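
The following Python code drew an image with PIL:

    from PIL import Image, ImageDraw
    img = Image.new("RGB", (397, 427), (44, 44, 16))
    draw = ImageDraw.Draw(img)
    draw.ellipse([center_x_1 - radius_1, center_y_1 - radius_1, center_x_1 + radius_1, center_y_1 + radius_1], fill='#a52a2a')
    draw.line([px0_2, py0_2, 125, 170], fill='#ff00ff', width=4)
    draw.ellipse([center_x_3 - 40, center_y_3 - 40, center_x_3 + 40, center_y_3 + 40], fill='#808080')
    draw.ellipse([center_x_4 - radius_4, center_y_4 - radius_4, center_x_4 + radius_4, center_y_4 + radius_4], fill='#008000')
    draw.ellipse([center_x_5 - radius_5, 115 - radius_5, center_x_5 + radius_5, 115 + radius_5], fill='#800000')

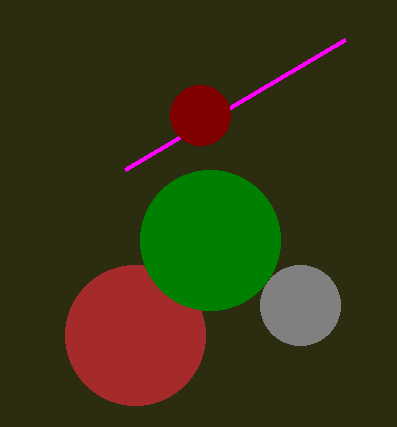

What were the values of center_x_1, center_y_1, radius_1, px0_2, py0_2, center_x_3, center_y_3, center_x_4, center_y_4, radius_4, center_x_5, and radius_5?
center_x_1 = 135, center_y_1 = 335, radius_1 = 70, px0_2 = 345, py0_2 = 40, center_x_3 = 300, center_y_3 = 305, center_x_4 = 210, center_y_4 = 240, radius_4 = 70, center_x_5 = 200, radius_5 = 30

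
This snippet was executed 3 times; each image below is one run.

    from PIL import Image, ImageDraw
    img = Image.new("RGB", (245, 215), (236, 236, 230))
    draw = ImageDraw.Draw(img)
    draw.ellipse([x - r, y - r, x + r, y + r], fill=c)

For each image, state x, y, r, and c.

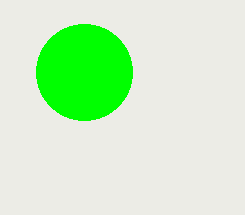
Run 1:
x = 84; y = 72; r = 48; c = 'lime'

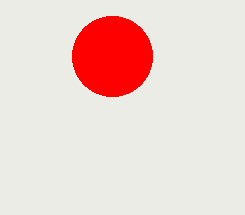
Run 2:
x = 112
y = 56
r = 40
c = 'red'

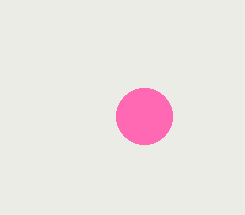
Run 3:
x = 144; y = 116; r = 28; c = 'hotpink'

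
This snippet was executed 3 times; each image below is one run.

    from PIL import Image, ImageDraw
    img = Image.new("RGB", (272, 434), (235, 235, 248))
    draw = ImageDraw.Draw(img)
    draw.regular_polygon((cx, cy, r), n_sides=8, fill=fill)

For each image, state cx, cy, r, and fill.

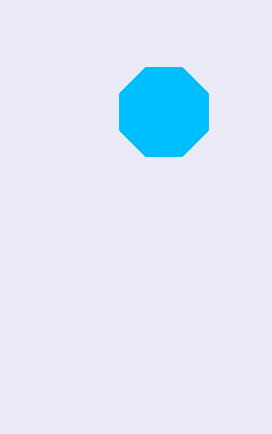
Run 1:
cx = 164
cy = 112
r = 48
fill = 'deepskyblue'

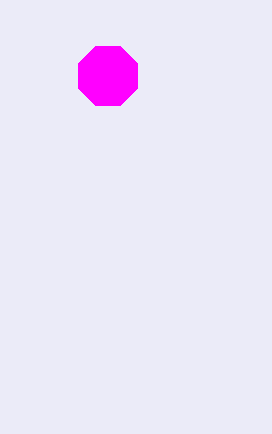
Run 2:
cx = 108, cy = 76, r = 32, fill = 'magenta'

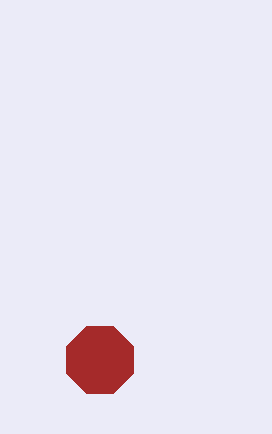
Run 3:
cx = 100, cy = 360, r = 36, fill = 'brown'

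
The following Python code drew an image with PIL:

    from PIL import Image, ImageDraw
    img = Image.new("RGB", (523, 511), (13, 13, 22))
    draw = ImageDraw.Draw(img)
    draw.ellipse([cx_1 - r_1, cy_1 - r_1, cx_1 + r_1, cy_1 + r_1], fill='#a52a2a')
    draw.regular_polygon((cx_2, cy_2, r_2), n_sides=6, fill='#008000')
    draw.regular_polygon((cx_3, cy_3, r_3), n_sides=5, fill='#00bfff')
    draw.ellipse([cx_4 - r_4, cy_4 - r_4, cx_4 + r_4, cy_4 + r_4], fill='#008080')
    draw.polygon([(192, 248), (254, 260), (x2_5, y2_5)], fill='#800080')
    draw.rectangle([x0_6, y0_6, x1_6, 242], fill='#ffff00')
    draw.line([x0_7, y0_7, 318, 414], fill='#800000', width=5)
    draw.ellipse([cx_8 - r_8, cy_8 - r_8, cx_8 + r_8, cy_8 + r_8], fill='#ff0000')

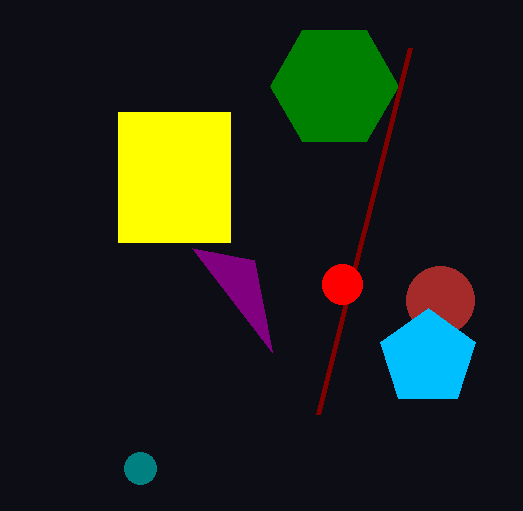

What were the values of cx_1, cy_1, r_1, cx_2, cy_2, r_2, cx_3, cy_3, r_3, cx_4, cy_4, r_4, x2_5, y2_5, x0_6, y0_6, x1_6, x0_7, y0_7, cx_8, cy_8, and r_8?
cx_1 = 440
cy_1 = 300
r_1 = 34
cx_2 = 334
cy_2 = 86
r_2 = 64
cx_3 = 428
cy_3 = 358
r_3 = 50
cx_4 = 140
cy_4 = 468
r_4 = 16
x2_5 = 272
y2_5 = 352
x0_6 = 118
y0_6 = 112
x1_6 = 230
x0_7 = 410
y0_7 = 48
cx_8 = 342
cy_8 = 284
r_8 = 20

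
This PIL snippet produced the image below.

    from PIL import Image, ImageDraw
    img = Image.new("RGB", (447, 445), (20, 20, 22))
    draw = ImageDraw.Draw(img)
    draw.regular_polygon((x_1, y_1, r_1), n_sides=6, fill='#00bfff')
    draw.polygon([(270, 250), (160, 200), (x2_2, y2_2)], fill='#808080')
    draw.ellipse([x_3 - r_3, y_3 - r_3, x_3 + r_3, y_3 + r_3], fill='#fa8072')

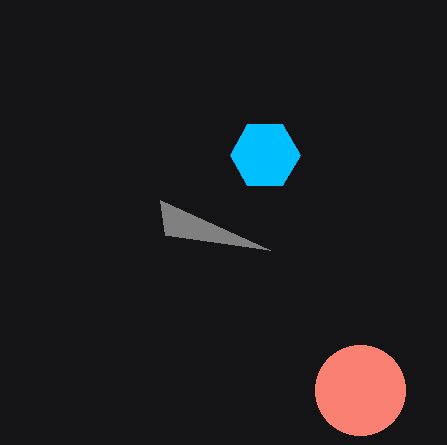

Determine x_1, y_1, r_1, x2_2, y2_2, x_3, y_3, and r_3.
x_1 = 265; y_1 = 155; r_1 = 35; x2_2 = 165; y2_2 = 235; x_3 = 360; y_3 = 390; r_3 = 45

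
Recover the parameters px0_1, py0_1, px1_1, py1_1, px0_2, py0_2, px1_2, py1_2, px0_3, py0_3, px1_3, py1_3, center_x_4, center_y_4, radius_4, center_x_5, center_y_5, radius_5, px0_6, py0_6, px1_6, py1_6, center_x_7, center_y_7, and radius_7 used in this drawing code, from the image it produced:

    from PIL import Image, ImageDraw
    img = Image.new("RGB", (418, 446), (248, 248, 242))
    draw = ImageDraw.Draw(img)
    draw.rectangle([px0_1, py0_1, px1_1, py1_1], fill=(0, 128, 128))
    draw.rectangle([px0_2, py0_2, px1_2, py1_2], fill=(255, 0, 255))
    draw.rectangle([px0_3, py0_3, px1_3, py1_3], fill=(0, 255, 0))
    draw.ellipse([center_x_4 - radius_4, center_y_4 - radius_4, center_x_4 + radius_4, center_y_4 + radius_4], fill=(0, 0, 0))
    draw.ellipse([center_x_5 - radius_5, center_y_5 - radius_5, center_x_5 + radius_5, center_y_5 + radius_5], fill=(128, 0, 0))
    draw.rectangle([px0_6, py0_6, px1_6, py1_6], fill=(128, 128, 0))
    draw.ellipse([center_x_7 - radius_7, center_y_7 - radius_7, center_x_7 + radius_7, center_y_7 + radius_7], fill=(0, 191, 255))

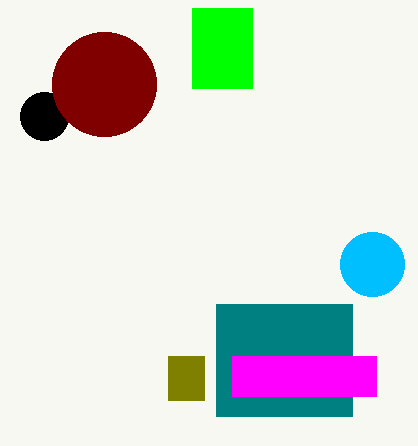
px0_1 = 216; py0_1 = 304; px1_1 = 352; py1_1 = 416; px0_2 = 232; py0_2 = 356; px1_2 = 376; py1_2 = 396; px0_3 = 192; py0_3 = 8; px1_3 = 252; py1_3 = 88; center_x_4 = 44; center_y_4 = 116; radius_4 = 24; center_x_5 = 104; center_y_5 = 84; radius_5 = 52; px0_6 = 168; py0_6 = 356; px1_6 = 204; py1_6 = 400; center_x_7 = 372; center_y_7 = 264; radius_7 = 32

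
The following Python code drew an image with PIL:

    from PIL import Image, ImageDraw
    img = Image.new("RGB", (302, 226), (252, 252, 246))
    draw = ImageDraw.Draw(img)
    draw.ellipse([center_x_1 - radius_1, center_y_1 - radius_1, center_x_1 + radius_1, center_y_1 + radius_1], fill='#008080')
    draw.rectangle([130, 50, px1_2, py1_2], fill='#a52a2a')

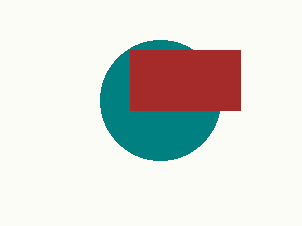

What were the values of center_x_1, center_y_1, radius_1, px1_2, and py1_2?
center_x_1 = 160; center_y_1 = 100; radius_1 = 60; px1_2 = 240; py1_2 = 110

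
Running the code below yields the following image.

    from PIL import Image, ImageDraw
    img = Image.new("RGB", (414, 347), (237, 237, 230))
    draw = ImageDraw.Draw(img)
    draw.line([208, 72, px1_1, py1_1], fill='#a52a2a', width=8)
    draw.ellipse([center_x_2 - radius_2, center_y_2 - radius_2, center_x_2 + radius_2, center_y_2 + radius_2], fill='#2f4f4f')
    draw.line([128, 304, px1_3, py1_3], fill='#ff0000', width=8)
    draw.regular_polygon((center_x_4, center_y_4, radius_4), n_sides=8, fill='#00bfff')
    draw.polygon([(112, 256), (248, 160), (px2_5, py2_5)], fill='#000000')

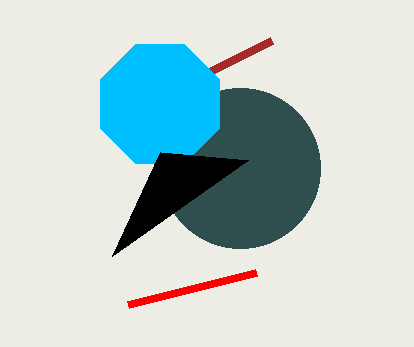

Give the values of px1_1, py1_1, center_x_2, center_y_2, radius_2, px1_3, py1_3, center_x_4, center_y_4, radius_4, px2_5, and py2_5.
px1_1 = 272, py1_1 = 40, center_x_2 = 240, center_y_2 = 168, radius_2 = 80, px1_3 = 256, py1_3 = 272, center_x_4 = 160, center_y_4 = 104, radius_4 = 64, px2_5 = 160, py2_5 = 152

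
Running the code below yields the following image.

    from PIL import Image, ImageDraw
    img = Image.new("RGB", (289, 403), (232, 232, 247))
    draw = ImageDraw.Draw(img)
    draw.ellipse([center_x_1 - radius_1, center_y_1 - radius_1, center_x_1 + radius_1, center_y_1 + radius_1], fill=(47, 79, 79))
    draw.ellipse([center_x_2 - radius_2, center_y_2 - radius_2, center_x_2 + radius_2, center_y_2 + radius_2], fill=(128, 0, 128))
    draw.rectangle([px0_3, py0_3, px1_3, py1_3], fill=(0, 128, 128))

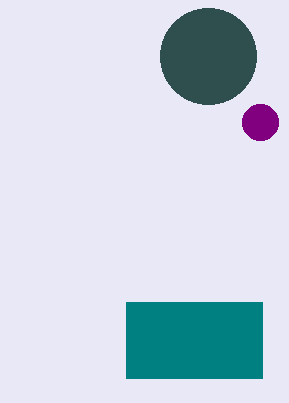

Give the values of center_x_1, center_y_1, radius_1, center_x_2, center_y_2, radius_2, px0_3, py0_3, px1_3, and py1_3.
center_x_1 = 208; center_y_1 = 56; radius_1 = 48; center_x_2 = 260; center_y_2 = 122; radius_2 = 18; px0_3 = 126; py0_3 = 302; px1_3 = 262; py1_3 = 378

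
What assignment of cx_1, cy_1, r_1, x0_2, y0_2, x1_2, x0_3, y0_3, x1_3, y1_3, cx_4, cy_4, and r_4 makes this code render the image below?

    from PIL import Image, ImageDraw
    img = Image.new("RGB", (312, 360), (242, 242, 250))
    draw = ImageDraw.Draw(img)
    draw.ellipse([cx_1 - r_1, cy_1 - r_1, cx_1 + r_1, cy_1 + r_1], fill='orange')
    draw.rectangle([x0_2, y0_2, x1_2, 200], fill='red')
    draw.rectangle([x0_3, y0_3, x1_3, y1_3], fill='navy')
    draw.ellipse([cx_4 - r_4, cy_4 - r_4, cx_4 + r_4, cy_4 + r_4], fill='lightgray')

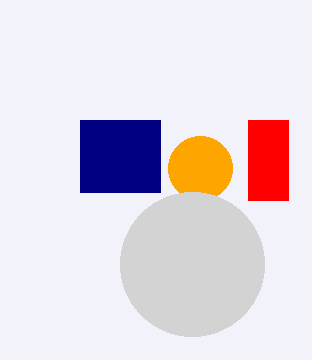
cx_1 = 200, cy_1 = 168, r_1 = 32, x0_2 = 248, y0_2 = 120, x1_2 = 288, x0_3 = 80, y0_3 = 120, x1_3 = 160, y1_3 = 192, cx_4 = 192, cy_4 = 264, r_4 = 72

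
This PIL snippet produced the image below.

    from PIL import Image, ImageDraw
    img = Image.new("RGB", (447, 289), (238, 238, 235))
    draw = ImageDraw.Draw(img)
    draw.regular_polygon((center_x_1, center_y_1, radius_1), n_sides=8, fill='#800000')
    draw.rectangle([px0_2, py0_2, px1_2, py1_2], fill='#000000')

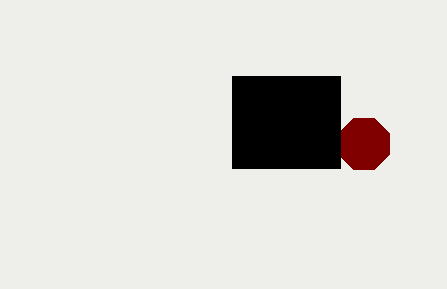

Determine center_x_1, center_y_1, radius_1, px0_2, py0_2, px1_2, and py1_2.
center_x_1 = 364, center_y_1 = 144, radius_1 = 28, px0_2 = 232, py0_2 = 76, px1_2 = 340, py1_2 = 168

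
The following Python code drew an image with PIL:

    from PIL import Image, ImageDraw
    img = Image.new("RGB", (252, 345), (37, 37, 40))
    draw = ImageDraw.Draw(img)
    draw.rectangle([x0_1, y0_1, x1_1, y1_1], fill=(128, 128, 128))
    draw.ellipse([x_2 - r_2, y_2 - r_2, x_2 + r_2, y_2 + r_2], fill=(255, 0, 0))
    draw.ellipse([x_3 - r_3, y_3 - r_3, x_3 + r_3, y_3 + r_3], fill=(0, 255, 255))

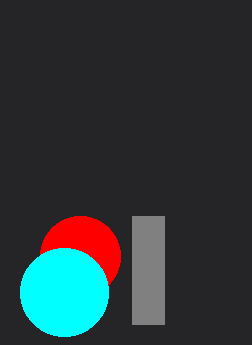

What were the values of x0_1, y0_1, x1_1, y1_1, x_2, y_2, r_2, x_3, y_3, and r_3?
x0_1 = 132
y0_1 = 216
x1_1 = 164
y1_1 = 324
x_2 = 80
y_2 = 256
r_2 = 40
x_3 = 64
y_3 = 292
r_3 = 44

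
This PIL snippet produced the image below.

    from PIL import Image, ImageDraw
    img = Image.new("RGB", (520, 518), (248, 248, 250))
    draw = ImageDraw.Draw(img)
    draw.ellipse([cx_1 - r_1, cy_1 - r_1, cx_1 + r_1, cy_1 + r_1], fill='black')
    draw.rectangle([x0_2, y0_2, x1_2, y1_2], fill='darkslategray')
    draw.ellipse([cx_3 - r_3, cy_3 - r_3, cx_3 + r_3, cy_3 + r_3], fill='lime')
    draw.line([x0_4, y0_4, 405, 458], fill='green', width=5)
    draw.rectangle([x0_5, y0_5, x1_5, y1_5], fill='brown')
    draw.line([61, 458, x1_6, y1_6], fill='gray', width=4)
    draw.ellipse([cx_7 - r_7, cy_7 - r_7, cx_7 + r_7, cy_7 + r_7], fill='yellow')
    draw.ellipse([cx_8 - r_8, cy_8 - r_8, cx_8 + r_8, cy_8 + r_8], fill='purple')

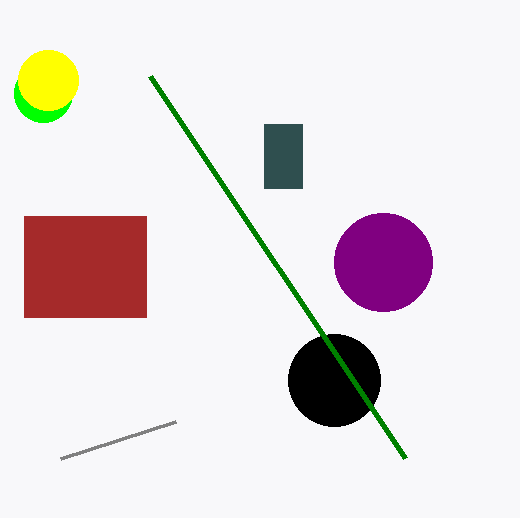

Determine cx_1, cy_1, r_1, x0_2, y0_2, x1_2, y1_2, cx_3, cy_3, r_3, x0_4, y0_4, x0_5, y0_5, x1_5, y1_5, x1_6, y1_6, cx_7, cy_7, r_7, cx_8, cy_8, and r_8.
cx_1 = 334; cy_1 = 380; r_1 = 46; x0_2 = 264; y0_2 = 124; x1_2 = 302; y1_2 = 188; cx_3 = 43; cy_3 = 93; r_3 = 29; x0_4 = 150; y0_4 = 76; x0_5 = 24; y0_5 = 216; x1_5 = 146; y1_5 = 317; x1_6 = 176; y1_6 = 421; cx_7 = 48; cy_7 = 80; r_7 = 30; cx_8 = 383; cy_8 = 262; r_8 = 49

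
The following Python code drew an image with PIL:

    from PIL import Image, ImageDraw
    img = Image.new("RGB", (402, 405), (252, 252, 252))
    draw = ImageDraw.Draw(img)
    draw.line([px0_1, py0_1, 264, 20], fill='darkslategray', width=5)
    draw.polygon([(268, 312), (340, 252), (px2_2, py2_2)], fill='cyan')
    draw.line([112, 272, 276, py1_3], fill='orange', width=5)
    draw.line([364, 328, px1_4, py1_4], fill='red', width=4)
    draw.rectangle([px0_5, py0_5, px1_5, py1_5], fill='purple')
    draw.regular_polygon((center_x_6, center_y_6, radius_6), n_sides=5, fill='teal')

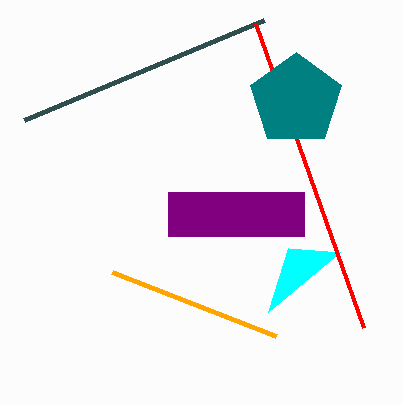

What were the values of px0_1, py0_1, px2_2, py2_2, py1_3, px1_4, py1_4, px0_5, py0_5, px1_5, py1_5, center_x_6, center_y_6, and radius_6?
px0_1 = 24, py0_1 = 120, px2_2 = 288, py2_2 = 248, py1_3 = 336, px1_4 = 256, py1_4 = 24, px0_5 = 168, py0_5 = 192, px1_5 = 304, py1_5 = 236, center_x_6 = 296, center_y_6 = 100, radius_6 = 48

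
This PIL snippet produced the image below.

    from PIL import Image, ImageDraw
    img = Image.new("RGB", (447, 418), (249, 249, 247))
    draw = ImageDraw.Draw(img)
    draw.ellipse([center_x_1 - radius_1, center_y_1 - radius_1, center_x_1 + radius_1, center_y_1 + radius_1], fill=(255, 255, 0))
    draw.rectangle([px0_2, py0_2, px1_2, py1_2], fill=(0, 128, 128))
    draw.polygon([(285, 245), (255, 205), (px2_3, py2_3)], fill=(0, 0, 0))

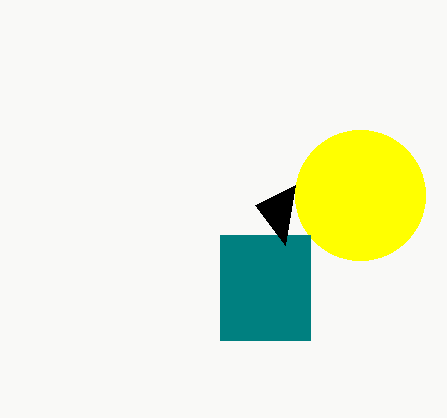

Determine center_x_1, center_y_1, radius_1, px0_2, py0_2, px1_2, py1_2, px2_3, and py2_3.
center_x_1 = 360, center_y_1 = 195, radius_1 = 65, px0_2 = 220, py0_2 = 235, px1_2 = 310, py1_2 = 340, px2_3 = 295, py2_3 = 185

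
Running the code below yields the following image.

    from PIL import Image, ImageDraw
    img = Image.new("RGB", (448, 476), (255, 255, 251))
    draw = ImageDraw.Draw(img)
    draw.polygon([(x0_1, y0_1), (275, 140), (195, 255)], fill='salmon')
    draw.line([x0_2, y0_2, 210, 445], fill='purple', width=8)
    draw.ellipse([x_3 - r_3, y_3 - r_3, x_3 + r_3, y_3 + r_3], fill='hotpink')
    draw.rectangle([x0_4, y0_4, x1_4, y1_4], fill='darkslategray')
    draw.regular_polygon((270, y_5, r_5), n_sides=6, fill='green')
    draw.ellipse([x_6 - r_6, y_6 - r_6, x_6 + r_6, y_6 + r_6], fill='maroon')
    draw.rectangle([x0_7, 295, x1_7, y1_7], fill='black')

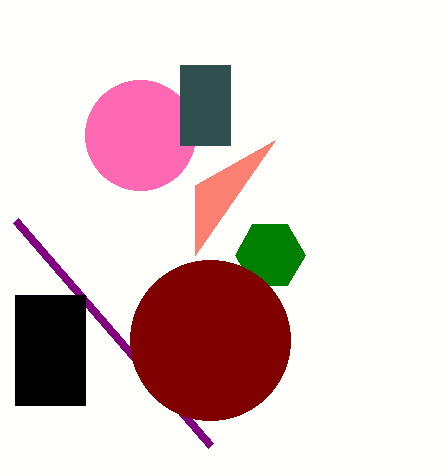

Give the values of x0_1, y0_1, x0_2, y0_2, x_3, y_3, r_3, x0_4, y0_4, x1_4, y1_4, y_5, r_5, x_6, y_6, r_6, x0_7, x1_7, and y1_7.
x0_1 = 195; y0_1 = 185; x0_2 = 15; y0_2 = 220; x_3 = 140; y_3 = 135; r_3 = 55; x0_4 = 180; y0_4 = 65; x1_4 = 230; y1_4 = 145; y_5 = 255; r_5 = 35; x_6 = 210; y_6 = 340; r_6 = 80; x0_7 = 15; x1_7 = 85; y1_7 = 405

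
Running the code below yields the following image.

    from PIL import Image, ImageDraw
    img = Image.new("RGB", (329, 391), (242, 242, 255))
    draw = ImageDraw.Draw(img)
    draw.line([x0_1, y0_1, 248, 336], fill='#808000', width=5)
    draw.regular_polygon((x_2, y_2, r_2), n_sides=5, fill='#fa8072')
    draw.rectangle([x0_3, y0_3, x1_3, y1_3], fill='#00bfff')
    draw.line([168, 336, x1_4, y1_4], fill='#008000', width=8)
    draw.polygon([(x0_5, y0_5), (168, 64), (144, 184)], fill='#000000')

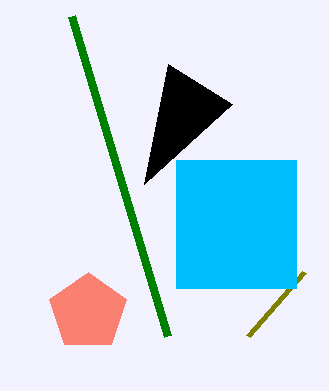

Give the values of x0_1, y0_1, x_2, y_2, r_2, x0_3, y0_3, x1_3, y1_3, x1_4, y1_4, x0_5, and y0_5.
x0_1 = 304
y0_1 = 272
x_2 = 88
y_2 = 312
r_2 = 40
x0_3 = 176
y0_3 = 160
x1_3 = 296
y1_3 = 288
x1_4 = 72
y1_4 = 16
x0_5 = 232
y0_5 = 104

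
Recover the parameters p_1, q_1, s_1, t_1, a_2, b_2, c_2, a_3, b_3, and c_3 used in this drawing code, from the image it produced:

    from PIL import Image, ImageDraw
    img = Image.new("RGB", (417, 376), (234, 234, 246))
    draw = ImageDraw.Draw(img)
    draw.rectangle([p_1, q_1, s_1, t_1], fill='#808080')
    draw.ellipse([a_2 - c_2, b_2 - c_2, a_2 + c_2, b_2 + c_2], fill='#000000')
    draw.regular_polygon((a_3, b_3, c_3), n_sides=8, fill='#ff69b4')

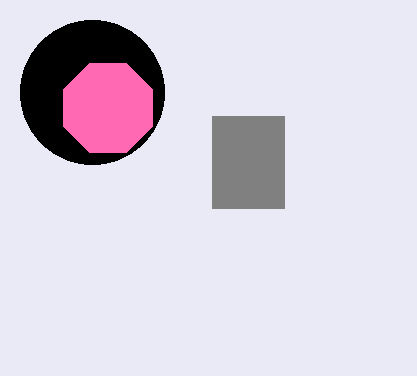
p_1 = 212; q_1 = 116; s_1 = 284; t_1 = 208; a_2 = 92; b_2 = 92; c_2 = 72; a_3 = 108; b_3 = 108; c_3 = 48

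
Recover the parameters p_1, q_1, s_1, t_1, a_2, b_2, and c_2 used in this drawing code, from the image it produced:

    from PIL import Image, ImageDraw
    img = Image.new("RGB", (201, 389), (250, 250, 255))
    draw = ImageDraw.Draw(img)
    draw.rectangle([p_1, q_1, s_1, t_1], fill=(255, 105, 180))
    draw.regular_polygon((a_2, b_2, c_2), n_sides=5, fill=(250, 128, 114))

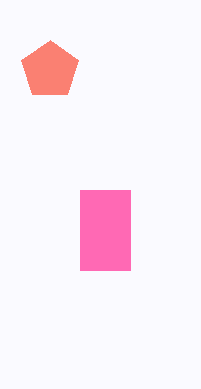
p_1 = 80
q_1 = 190
s_1 = 130
t_1 = 270
a_2 = 50
b_2 = 70
c_2 = 30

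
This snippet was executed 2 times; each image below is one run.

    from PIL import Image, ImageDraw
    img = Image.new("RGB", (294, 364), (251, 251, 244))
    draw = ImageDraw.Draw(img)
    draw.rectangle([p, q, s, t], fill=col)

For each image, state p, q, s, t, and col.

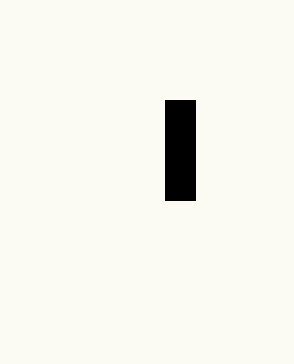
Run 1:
p = 165
q = 100
s = 195
t = 200
col = 'black'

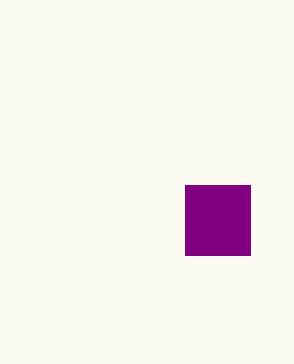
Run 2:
p = 185, q = 185, s = 250, t = 255, col = 'purple'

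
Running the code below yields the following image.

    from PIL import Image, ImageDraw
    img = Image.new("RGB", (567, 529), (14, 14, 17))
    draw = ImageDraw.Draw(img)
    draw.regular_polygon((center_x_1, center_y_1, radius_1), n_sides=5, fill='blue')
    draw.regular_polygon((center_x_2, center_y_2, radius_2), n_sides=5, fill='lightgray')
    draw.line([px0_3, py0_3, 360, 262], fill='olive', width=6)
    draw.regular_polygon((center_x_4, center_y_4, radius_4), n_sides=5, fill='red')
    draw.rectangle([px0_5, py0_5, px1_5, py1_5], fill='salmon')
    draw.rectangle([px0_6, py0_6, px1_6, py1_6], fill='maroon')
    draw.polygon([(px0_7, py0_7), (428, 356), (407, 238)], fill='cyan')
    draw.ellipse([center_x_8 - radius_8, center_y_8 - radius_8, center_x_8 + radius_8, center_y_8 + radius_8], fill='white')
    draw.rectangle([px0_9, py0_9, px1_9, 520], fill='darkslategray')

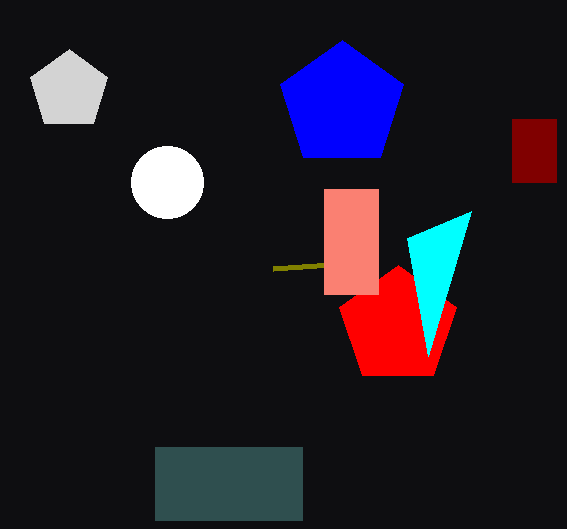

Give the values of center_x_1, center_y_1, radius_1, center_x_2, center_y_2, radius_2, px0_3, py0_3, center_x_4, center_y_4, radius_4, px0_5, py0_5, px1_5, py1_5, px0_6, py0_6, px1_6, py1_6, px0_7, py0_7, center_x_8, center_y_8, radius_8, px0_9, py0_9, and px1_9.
center_x_1 = 342
center_y_1 = 105
radius_1 = 65
center_x_2 = 69
center_y_2 = 90
radius_2 = 41
px0_3 = 273
py0_3 = 268
center_x_4 = 398
center_y_4 = 326
radius_4 = 61
px0_5 = 324
py0_5 = 189
px1_5 = 378
py1_5 = 294
px0_6 = 512
py0_6 = 119
px1_6 = 556
py1_6 = 182
px0_7 = 471
py0_7 = 211
center_x_8 = 167
center_y_8 = 182
radius_8 = 36
px0_9 = 155
py0_9 = 447
px1_9 = 302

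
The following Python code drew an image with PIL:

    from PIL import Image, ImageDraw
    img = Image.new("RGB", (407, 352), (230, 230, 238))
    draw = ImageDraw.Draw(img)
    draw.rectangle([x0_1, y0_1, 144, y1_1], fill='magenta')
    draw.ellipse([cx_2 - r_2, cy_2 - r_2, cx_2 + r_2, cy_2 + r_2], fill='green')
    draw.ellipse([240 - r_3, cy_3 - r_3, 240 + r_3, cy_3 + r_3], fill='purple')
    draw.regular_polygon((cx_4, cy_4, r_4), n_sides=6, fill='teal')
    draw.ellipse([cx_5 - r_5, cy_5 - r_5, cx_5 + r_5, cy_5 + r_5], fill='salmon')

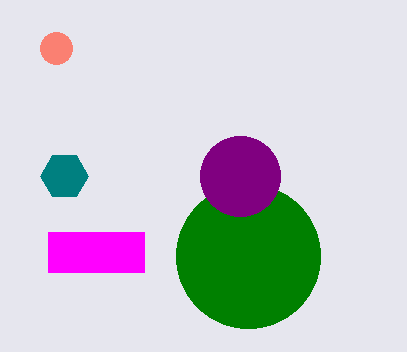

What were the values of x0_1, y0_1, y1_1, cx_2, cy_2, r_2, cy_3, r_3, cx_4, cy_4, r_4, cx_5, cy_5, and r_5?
x0_1 = 48, y0_1 = 232, y1_1 = 272, cx_2 = 248, cy_2 = 256, r_2 = 72, cy_3 = 176, r_3 = 40, cx_4 = 64, cy_4 = 176, r_4 = 24, cx_5 = 56, cy_5 = 48, r_5 = 16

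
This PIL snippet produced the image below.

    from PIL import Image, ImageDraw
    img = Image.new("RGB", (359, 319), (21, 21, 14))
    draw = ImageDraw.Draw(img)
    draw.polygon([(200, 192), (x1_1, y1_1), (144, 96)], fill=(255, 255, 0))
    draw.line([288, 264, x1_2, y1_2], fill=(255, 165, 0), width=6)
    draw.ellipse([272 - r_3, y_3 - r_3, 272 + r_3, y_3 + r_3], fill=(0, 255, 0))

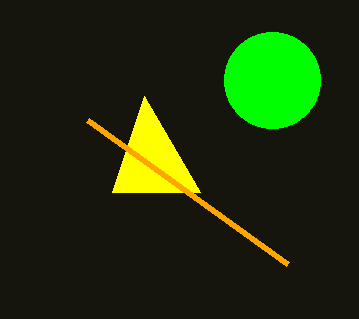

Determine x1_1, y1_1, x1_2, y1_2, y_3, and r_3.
x1_1 = 112, y1_1 = 192, x1_2 = 88, y1_2 = 120, y_3 = 80, r_3 = 48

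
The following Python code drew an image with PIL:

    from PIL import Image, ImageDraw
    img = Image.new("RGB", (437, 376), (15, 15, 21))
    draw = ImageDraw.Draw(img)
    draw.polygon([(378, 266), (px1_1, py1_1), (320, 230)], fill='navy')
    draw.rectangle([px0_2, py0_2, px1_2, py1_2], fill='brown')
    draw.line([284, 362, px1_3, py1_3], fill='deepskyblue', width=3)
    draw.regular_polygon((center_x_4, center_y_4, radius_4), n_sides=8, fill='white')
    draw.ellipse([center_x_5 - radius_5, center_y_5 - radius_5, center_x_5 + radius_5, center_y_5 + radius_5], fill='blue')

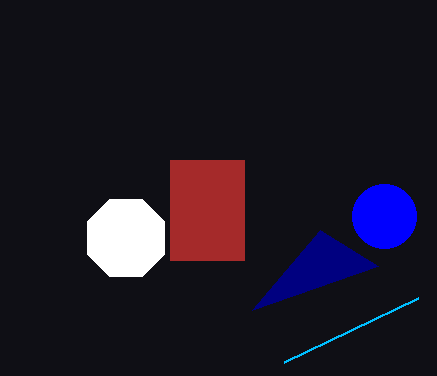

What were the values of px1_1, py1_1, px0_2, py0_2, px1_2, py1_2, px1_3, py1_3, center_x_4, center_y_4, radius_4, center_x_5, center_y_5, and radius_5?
px1_1 = 252; py1_1 = 310; px0_2 = 170; py0_2 = 160; px1_2 = 244; py1_2 = 260; px1_3 = 418; py1_3 = 298; center_x_4 = 126; center_y_4 = 238; radius_4 = 42; center_x_5 = 384; center_y_5 = 216; radius_5 = 32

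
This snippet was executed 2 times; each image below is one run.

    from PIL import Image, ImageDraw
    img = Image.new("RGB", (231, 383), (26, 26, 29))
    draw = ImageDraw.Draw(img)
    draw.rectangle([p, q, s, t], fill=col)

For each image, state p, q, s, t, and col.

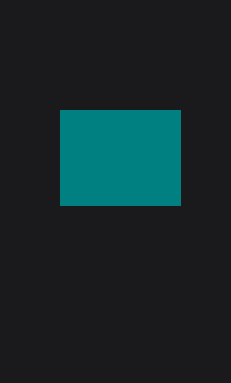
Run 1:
p = 60; q = 110; s = 180; t = 205; col = 'teal'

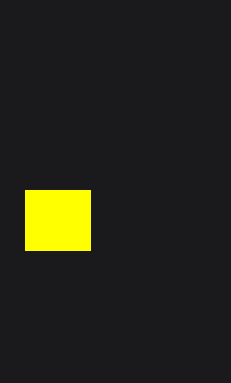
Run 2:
p = 25
q = 190
s = 90
t = 250
col = 'yellow'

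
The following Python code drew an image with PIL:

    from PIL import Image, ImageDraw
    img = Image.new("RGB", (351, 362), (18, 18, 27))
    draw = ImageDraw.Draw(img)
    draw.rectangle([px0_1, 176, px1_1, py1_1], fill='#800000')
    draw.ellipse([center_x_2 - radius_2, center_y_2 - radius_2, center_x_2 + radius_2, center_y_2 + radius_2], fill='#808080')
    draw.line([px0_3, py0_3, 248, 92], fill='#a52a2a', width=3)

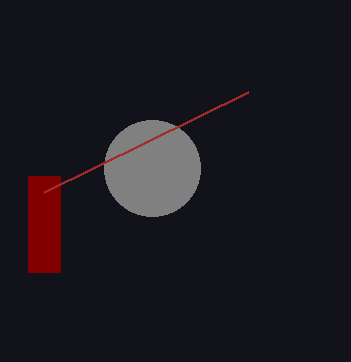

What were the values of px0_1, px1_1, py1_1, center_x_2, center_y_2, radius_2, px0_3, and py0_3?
px0_1 = 28, px1_1 = 60, py1_1 = 272, center_x_2 = 152, center_y_2 = 168, radius_2 = 48, px0_3 = 44, py0_3 = 192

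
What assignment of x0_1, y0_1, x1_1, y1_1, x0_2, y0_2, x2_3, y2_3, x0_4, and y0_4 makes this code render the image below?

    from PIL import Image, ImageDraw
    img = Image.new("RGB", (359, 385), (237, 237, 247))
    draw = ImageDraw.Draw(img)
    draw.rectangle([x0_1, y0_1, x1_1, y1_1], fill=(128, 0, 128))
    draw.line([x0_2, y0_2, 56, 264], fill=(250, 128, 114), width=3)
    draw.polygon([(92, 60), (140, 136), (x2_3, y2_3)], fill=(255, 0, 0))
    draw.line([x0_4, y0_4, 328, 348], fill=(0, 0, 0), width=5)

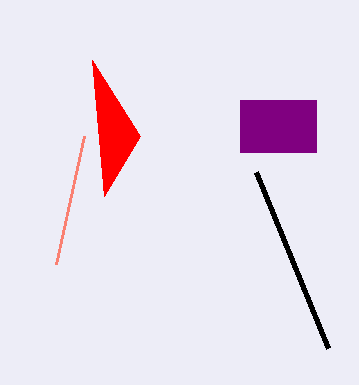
x0_1 = 240; y0_1 = 100; x1_1 = 316; y1_1 = 152; x0_2 = 84; y0_2 = 136; x2_3 = 104; y2_3 = 196; x0_4 = 256; y0_4 = 172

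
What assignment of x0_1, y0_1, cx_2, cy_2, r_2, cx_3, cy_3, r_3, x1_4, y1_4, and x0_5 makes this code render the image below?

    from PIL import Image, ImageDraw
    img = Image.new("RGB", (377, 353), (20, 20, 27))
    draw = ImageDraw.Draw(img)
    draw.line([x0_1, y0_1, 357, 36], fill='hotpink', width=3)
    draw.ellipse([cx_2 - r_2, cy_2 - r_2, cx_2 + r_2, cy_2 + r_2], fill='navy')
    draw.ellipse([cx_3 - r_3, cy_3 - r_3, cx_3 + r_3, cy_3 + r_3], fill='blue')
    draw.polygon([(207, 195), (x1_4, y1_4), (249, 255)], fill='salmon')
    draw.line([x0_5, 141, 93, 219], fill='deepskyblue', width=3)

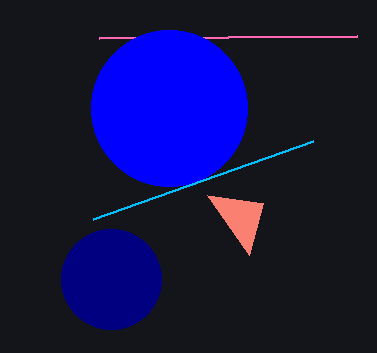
x0_1 = 99; y0_1 = 38; cx_2 = 111; cy_2 = 279; r_2 = 50; cx_3 = 169; cy_3 = 108; r_3 = 78; x1_4 = 263; y1_4 = 203; x0_5 = 313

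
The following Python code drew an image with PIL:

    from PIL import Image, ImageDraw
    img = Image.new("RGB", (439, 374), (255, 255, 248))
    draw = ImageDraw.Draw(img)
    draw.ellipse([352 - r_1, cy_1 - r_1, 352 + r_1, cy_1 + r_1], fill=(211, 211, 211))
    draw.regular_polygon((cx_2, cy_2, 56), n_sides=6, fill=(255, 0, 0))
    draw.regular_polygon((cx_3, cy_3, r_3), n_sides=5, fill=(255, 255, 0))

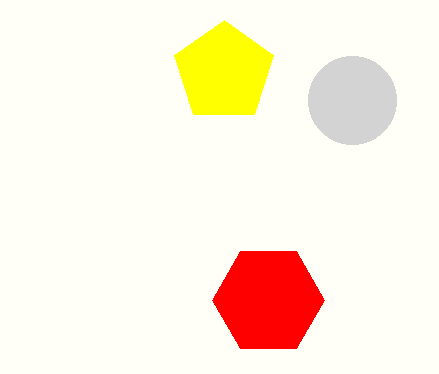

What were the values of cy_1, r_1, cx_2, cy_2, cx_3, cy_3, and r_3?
cy_1 = 100
r_1 = 44
cx_2 = 268
cy_2 = 300
cx_3 = 224
cy_3 = 72
r_3 = 52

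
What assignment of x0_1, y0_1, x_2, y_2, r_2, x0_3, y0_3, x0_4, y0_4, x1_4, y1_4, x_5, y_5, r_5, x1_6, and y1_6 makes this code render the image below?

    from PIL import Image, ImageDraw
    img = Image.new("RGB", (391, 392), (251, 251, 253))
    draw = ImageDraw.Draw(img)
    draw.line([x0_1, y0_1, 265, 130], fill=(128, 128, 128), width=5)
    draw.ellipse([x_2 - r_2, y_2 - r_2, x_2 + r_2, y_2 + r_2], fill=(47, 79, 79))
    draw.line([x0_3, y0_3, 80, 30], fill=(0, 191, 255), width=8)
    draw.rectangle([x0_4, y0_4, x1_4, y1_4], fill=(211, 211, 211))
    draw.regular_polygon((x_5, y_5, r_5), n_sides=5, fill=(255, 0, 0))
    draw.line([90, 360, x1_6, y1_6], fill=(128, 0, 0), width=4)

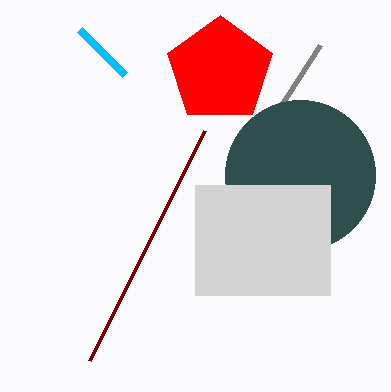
x0_1 = 320, y0_1 = 45, x_2 = 300, y_2 = 175, r_2 = 75, x0_3 = 125, y0_3 = 75, x0_4 = 195, y0_4 = 185, x1_4 = 330, y1_4 = 295, x_5 = 220, y_5 = 70, r_5 = 55, x1_6 = 205, y1_6 = 130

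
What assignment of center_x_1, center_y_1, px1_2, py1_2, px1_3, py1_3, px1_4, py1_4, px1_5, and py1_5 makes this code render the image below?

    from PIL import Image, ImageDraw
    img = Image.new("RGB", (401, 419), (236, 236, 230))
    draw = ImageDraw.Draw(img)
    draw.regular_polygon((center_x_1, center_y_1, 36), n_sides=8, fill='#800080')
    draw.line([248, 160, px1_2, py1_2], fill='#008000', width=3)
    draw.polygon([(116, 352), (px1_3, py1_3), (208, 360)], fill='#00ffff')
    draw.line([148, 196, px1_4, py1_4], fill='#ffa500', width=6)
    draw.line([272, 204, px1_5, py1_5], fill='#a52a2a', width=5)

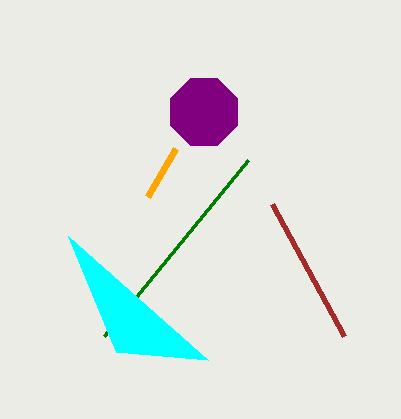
center_x_1 = 204; center_y_1 = 112; px1_2 = 104; py1_2 = 336; px1_3 = 68; py1_3 = 236; px1_4 = 176; py1_4 = 148; px1_5 = 344; py1_5 = 336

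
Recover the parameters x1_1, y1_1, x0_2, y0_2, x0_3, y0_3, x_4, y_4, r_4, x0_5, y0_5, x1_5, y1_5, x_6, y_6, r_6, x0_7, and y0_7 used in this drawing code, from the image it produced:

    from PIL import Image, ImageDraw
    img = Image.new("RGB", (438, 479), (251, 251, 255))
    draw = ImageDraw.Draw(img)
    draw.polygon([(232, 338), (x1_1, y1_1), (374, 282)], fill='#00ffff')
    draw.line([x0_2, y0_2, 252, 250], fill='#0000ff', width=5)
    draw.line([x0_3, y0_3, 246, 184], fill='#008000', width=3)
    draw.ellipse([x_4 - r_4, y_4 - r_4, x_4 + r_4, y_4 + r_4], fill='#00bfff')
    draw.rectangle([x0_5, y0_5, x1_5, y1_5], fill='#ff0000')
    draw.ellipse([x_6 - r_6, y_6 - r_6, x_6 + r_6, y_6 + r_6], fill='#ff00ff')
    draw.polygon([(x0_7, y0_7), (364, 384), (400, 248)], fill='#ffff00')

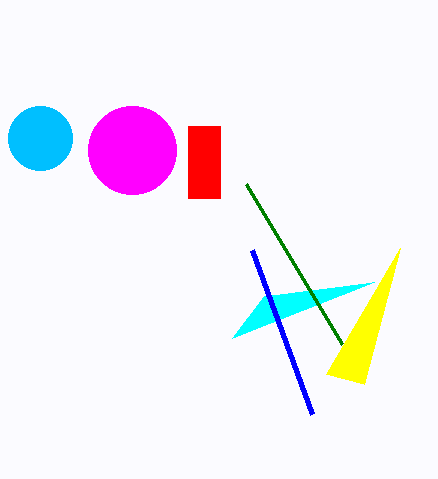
x1_1 = 264, y1_1 = 296, x0_2 = 312, y0_2 = 414, x0_3 = 342, y0_3 = 344, x_4 = 40, y_4 = 138, r_4 = 32, x0_5 = 188, y0_5 = 126, x1_5 = 220, y1_5 = 198, x_6 = 132, y_6 = 150, r_6 = 44, x0_7 = 326, y0_7 = 374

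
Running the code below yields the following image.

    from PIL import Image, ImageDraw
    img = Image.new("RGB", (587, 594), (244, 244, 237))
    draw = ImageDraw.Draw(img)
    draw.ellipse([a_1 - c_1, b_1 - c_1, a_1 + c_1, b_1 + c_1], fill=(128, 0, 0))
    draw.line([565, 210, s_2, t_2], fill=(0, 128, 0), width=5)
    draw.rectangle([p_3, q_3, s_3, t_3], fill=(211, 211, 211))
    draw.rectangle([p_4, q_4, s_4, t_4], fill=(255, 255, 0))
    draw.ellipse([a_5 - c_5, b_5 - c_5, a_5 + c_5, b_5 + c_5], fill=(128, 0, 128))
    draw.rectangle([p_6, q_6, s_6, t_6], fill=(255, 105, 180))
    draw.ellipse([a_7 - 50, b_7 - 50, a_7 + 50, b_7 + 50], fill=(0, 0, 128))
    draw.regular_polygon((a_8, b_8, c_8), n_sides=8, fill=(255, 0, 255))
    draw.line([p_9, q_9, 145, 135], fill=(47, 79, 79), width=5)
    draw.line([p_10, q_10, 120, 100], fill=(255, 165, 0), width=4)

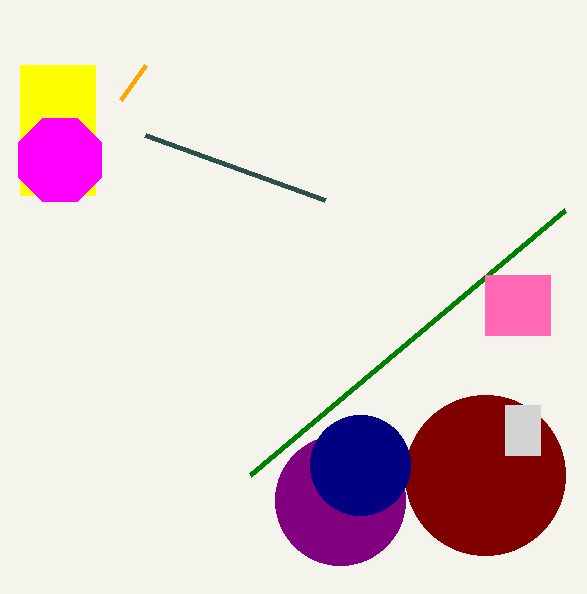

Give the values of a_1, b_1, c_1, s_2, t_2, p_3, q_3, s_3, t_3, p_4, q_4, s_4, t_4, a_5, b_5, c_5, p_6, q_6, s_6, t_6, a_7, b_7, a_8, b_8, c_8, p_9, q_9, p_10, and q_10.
a_1 = 485; b_1 = 475; c_1 = 80; s_2 = 250; t_2 = 475; p_3 = 505; q_3 = 405; s_3 = 540; t_3 = 455; p_4 = 20; q_4 = 65; s_4 = 95; t_4 = 195; a_5 = 340; b_5 = 500; c_5 = 65; p_6 = 485; q_6 = 275; s_6 = 550; t_6 = 335; a_7 = 360; b_7 = 465; a_8 = 60; b_8 = 160; c_8 = 45; p_9 = 325; q_9 = 200; p_10 = 145; q_10 = 65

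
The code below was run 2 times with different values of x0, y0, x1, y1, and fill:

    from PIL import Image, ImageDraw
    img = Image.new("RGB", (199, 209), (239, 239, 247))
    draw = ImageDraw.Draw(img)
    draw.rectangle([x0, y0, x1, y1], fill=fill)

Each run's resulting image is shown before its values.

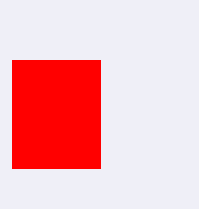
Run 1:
x0 = 12
y0 = 60
x1 = 100
y1 = 168
fill = 'red'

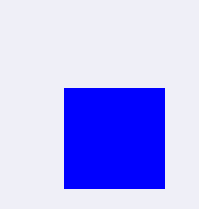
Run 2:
x0 = 64, y0 = 88, x1 = 164, y1 = 188, fill = 'blue'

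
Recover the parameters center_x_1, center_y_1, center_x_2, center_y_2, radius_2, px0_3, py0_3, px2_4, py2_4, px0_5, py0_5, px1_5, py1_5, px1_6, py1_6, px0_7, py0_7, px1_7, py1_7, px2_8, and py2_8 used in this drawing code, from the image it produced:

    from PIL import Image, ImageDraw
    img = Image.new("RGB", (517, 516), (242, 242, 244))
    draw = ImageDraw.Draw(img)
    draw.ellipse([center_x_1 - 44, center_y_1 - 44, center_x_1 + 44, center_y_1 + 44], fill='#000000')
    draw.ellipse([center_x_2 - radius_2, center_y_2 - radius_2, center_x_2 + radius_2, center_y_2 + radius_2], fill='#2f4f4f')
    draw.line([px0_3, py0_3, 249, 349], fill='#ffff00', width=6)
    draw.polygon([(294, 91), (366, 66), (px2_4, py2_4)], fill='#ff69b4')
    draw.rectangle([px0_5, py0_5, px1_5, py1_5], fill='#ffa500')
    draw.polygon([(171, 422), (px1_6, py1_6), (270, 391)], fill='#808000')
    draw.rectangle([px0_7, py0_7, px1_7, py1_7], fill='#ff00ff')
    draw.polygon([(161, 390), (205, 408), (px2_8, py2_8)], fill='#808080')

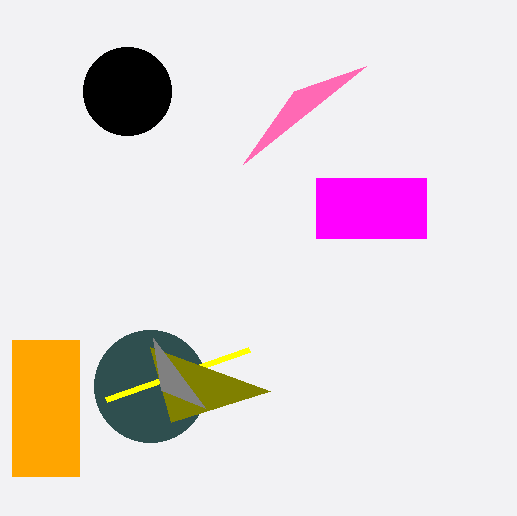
center_x_1 = 127, center_y_1 = 91, center_x_2 = 150, center_y_2 = 386, radius_2 = 56, px0_3 = 106, py0_3 = 399, px2_4 = 243, py2_4 = 164, px0_5 = 12, py0_5 = 340, px1_5 = 79, py1_5 = 476, px1_6 = 150, py1_6 = 347, px0_7 = 316, py0_7 = 178, px1_7 = 426, py1_7 = 238, px2_8 = 153, py2_8 = 338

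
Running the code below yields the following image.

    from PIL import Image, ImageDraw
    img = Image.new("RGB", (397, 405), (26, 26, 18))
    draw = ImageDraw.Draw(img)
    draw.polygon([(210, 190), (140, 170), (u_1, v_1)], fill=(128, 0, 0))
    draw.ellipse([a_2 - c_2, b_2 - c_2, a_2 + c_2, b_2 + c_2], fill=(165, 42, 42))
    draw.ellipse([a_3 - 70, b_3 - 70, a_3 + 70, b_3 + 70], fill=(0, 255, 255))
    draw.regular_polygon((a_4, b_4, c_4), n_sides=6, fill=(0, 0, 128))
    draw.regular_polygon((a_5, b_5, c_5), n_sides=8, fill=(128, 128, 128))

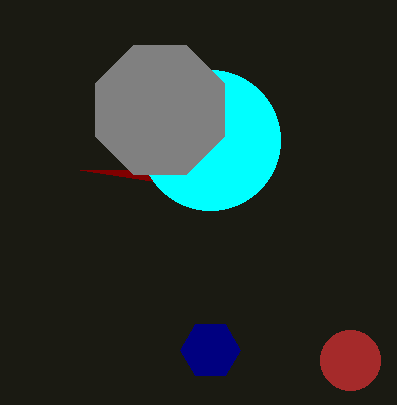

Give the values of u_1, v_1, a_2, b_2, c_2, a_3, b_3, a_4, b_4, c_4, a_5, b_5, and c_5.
u_1 = 80; v_1 = 170; a_2 = 350; b_2 = 360; c_2 = 30; a_3 = 210; b_3 = 140; a_4 = 210; b_4 = 350; c_4 = 30; a_5 = 160; b_5 = 110; c_5 = 70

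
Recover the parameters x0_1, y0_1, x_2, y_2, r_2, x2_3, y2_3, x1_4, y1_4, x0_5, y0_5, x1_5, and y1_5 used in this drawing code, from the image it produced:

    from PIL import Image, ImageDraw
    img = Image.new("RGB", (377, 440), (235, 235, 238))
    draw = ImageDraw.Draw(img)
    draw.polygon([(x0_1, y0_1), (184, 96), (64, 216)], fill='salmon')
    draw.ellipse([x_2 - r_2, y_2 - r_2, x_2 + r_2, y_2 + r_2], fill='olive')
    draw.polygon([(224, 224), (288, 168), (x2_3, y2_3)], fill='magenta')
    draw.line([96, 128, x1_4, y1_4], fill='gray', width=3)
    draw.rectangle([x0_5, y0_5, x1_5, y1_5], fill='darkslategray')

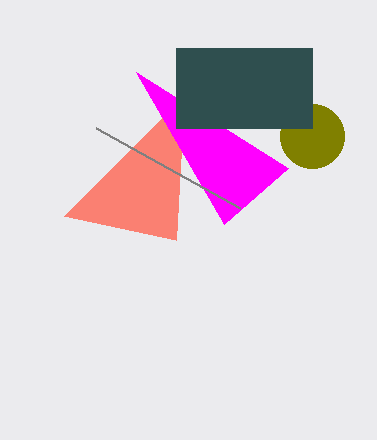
x0_1 = 176, y0_1 = 240, x_2 = 312, y_2 = 136, r_2 = 32, x2_3 = 136, y2_3 = 72, x1_4 = 240, y1_4 = 208, x0_5 = 176, y0_5 = 48, x1_5 = 312, y1_5 = 128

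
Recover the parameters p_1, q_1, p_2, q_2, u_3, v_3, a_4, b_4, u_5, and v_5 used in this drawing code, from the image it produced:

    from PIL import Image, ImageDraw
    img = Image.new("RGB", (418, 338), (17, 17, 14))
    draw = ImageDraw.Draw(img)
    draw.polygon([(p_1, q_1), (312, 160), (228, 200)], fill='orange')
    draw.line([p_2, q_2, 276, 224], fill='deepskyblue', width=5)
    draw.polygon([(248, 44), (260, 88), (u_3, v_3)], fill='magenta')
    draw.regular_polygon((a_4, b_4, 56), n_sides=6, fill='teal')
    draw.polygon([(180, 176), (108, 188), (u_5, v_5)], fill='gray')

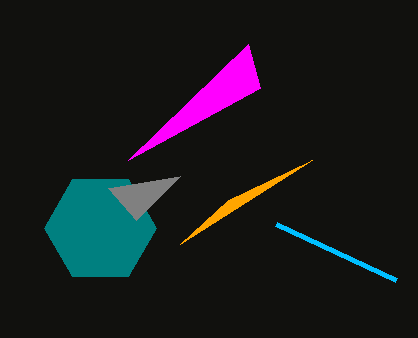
p_1 = 180; q_1 = 244; p_2 = 396; q_2 = 280; u_3 = 128; v_3 = 160; a_4 = 100; b_4 = 228; u_5 = 136; v_5 = 220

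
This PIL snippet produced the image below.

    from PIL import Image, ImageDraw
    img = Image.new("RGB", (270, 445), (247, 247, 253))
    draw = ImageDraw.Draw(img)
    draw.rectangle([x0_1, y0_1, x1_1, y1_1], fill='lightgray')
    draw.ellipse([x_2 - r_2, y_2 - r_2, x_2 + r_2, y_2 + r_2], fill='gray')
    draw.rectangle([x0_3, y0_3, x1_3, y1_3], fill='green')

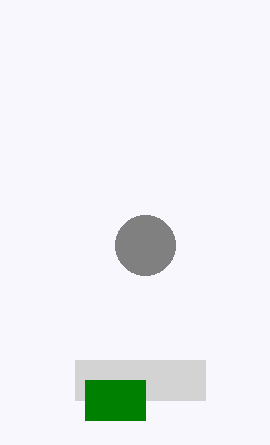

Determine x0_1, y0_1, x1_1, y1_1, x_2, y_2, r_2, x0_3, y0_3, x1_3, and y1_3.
x0_1 = 75, y0_1 = 360, x1_1 = 205, y1_1 = 400, x_2 = 145, y_2 = 245, r_2 = 30, x0_3 = 85, y0_3 = 380, x1_3 = 145, y1_3 = 420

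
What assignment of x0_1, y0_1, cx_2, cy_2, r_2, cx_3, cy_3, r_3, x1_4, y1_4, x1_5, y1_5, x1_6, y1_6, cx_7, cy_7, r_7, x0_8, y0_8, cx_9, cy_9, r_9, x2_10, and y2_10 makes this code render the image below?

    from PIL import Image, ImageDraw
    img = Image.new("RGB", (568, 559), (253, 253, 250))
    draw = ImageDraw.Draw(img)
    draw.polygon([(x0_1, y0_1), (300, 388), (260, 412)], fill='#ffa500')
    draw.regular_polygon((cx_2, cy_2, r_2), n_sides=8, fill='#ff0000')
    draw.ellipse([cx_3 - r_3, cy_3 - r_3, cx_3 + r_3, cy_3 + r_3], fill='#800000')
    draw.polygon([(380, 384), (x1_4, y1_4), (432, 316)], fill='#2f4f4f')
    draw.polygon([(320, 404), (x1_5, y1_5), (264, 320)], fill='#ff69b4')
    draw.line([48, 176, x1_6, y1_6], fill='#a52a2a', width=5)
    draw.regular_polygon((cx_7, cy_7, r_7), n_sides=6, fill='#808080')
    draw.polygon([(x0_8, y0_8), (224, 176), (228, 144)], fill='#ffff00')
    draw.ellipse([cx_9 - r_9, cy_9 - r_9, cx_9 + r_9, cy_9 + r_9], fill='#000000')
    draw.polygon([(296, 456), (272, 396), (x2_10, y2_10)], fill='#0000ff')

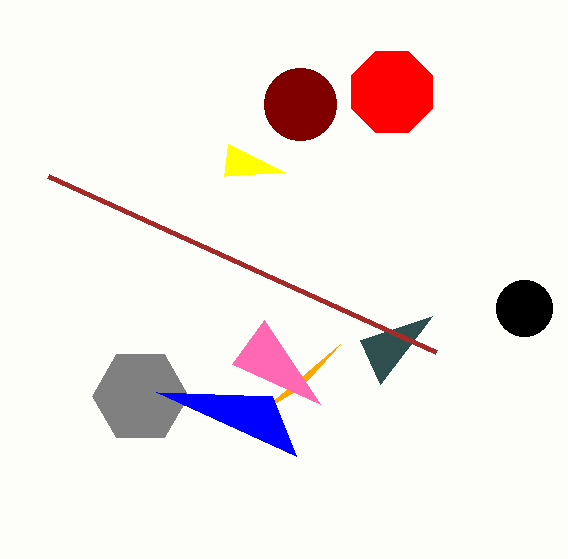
x0_1 = 340, y0_1 = 344, cx_2 = 392, cy_2 = 92, r_2 = 44, cx_3 = 300, cy_3 = 104, r_3 = 36, x1_4 = 360, y1_4 = 340, x1_5 = 232, y1_5 = 364, x1_6 = 436, y1_6 = 352, cx_7 = 140, cy_7 = 396, r_7 = 48, x0_8 = 284, y0_8 = 172, cx_9 = 524, cy_9 = 308, r_9 = 28, x2_10 = 156, y2_10 = 392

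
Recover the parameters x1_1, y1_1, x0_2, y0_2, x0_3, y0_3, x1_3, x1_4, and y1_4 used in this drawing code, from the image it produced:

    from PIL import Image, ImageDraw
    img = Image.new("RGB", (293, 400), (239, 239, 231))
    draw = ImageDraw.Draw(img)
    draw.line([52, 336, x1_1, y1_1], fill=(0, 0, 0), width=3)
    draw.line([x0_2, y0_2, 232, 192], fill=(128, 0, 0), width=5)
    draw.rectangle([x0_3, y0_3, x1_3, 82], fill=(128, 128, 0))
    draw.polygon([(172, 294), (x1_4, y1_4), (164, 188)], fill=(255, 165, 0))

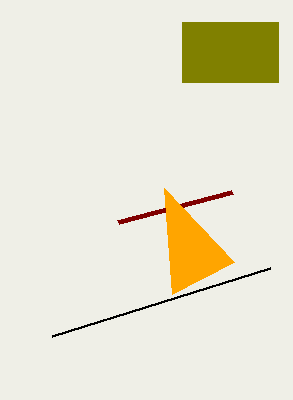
x1_1 = 270
y1_1 = 268
x0_2 = 118
y0_2 = 222
x0_3 = 182
y0_3 = 22
x1_3 = 278
x1_4 = 234
y1_4 = 262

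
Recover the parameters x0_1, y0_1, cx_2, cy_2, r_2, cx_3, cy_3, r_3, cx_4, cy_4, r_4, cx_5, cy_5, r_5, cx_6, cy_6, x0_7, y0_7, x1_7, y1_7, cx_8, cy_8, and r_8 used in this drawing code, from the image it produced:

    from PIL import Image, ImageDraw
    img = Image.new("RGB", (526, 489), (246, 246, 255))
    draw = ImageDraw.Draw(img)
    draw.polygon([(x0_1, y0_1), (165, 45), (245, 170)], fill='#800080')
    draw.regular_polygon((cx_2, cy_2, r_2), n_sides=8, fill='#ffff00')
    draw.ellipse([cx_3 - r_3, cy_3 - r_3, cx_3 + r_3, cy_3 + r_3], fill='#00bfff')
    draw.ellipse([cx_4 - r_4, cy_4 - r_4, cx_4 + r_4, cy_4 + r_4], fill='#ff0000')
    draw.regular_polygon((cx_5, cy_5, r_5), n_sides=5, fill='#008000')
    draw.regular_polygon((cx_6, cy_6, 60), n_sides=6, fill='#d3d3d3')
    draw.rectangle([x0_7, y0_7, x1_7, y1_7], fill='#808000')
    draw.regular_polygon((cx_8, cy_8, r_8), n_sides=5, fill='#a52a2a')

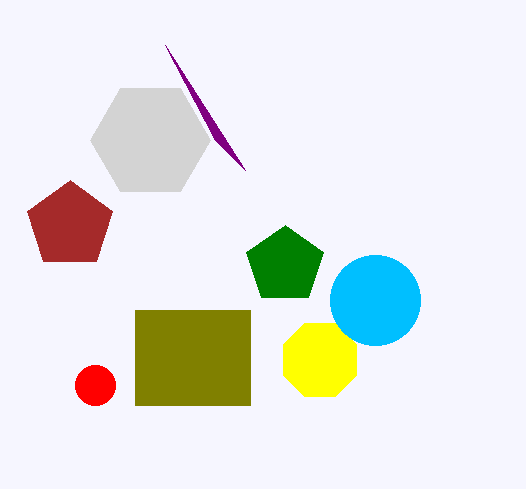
x0_1 = 215, y0_1 = 140, cx_2 = 320, cy_2 = 360, r_2 = 40, cx_3 = 375, cy_3 = 300, r_3 = 45, cx_4 = 95, cy_4 = 385, r_4 = 20, cx_5 = 285, cy_5 = 265, r_5 = 40, cx_6 = 150, cy_6 = 140, x0_7 = 135, y0_7 = 310, x1_7 = 250, y1_7 = 405, cx_8 = 70, cy_8 = 225, r_8 = 45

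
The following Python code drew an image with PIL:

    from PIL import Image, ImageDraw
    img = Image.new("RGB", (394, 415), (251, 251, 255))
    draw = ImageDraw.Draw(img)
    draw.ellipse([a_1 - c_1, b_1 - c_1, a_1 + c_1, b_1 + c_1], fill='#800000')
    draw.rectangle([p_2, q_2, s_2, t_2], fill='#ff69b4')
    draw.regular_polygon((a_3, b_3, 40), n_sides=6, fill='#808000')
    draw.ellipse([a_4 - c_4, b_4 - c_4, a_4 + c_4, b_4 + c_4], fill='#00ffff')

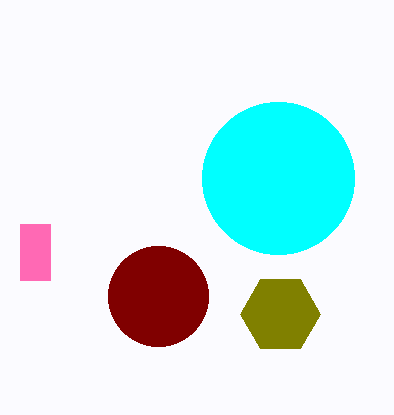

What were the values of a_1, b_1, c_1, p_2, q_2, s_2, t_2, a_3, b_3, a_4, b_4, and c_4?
a_1 = 158; b_1 = 296; c_1 = 50; p_2 = 20; q_2 = 224; s_2 = 50; t_2 = 280; a_3 = 280; b_3 = 314; a_4 = 278; b_4 = 178; c_4 = 76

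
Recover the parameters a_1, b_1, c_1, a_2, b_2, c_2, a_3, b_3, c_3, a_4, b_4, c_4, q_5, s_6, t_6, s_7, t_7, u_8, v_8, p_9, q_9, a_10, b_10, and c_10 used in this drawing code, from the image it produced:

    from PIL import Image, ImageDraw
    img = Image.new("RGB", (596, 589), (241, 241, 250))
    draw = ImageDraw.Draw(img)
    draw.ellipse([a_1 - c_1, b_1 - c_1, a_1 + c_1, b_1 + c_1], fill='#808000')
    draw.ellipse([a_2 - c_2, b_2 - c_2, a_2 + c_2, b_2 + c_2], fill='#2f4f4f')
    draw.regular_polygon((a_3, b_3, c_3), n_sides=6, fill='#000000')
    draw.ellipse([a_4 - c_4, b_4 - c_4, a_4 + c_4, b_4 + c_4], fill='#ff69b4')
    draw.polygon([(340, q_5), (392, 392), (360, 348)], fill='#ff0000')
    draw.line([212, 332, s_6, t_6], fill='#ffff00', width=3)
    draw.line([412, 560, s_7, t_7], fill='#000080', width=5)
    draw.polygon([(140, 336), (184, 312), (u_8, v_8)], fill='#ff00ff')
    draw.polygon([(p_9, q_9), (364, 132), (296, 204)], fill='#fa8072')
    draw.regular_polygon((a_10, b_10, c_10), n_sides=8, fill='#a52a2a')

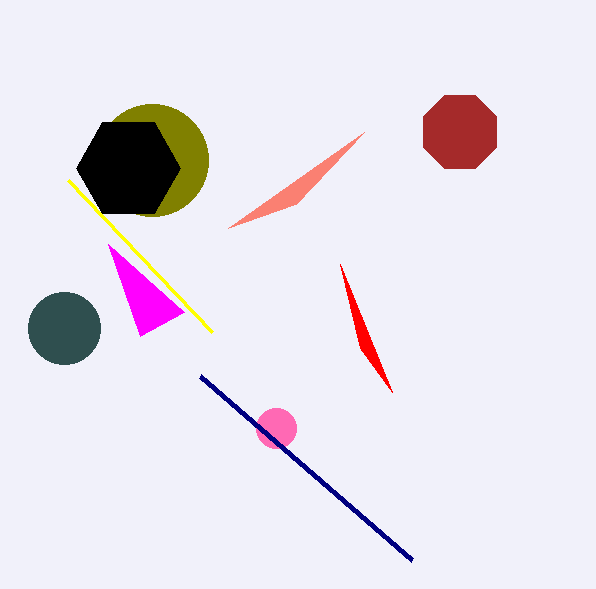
a_1 = 152; b_1 = 160; c_1 = 56; a_2 = 64; b_2 = 328; c_2 = 36; a_3 = 128; b_3 = 168; c_3 = 52; a_4 = 276; b_4 = 428; c_4 = 20; q_5 = 264; s_6 = 68; t_6 = 180; s_7 = 200; t_7 = 376; u_8 = 108; v_8 = 244; p_9 = 228; q_9 = 228; a_10 = 460; b_10 = 132; c_10 = 40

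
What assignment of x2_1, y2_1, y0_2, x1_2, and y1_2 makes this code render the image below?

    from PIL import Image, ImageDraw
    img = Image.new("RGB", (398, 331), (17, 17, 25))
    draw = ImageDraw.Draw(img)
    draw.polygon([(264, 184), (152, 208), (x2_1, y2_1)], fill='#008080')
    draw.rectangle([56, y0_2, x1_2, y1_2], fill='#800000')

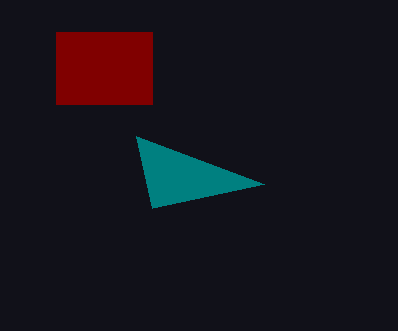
x2_1 = 136, y2_1 = 136, y0_2 = 32, x1_2 = 152, y1_2 = 104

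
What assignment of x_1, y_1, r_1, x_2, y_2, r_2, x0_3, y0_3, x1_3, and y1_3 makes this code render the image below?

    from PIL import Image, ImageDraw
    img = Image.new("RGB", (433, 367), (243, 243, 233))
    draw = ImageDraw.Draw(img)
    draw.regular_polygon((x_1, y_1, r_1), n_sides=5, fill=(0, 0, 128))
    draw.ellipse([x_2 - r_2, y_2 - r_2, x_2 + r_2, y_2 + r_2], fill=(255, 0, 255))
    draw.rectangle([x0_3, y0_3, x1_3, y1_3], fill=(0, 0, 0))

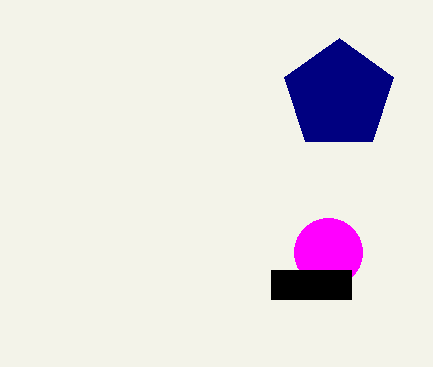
x_1 = 339; y_1 = 95; r_1 = 57; x_2 = 328; y_2 = 252; r_2 = 34; x0_3 = 271; y0_3 = 270; x1_3 = 351; y1_3 = 299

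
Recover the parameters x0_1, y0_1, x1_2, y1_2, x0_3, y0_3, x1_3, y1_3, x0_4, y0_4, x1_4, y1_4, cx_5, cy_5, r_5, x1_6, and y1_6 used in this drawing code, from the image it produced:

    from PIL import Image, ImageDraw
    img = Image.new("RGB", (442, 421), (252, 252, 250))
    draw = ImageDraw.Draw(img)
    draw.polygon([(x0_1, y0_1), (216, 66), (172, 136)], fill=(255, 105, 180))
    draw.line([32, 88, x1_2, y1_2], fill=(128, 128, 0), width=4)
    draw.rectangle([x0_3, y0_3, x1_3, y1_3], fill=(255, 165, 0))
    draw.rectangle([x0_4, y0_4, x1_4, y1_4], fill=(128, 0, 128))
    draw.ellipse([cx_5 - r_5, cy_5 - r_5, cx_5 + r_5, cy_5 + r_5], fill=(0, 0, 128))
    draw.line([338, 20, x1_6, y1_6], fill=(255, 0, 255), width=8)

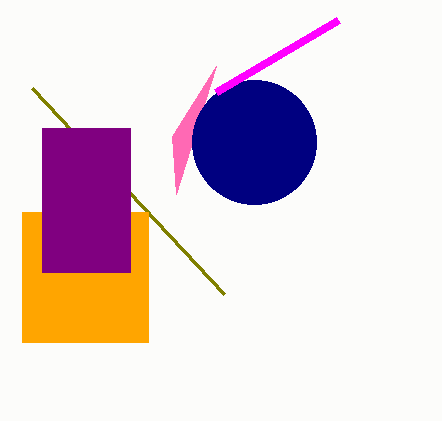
x0_1 = 176; y0_1 = 194; x1_2 = 224; y1_2 = 294; x0_3 = 22; y0_3 = 212; x1_3 = 148; y1_3 = 342; x0_4 = 42; y0_4 = 128; x1_4 = 130; y1_4 = 272; cx_5 = 254; cy_5 = 142; r_5 = 62; x1_6 = 216; y1_6 = 92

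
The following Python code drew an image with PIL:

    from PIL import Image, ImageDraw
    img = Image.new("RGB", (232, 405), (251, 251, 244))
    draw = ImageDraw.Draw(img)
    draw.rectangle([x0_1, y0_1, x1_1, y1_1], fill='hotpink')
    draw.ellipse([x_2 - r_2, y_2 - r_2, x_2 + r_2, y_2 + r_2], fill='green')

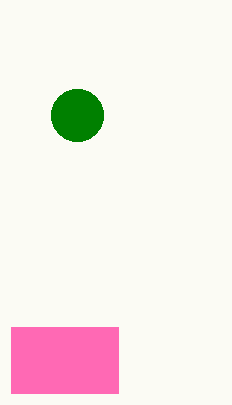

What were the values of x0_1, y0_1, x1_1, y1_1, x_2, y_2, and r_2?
x0_1 = 11, y0_1 = 327, x1_1 = 118, y1_1 = 393, x_2 = 77, y_2 = 115, r_2 = 26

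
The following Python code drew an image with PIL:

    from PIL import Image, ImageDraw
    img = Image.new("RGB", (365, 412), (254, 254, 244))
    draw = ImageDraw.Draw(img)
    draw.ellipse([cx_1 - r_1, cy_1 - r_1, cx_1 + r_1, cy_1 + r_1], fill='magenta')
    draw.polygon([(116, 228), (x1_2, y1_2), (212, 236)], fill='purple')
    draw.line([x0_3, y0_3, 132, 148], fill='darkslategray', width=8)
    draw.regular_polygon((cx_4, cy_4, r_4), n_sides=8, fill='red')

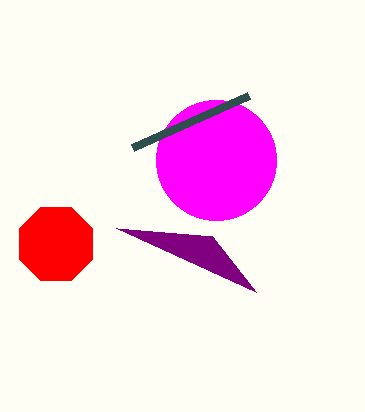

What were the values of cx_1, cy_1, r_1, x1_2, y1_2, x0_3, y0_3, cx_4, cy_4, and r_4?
cx_1 = 216
cy_1 = 160
r_1 = 60
x1_2 = 256
y1_2 = 292
x0_3 = 248
y0_3 = 96
cx_4 = 56
cy_4 = 244
r_4 = 40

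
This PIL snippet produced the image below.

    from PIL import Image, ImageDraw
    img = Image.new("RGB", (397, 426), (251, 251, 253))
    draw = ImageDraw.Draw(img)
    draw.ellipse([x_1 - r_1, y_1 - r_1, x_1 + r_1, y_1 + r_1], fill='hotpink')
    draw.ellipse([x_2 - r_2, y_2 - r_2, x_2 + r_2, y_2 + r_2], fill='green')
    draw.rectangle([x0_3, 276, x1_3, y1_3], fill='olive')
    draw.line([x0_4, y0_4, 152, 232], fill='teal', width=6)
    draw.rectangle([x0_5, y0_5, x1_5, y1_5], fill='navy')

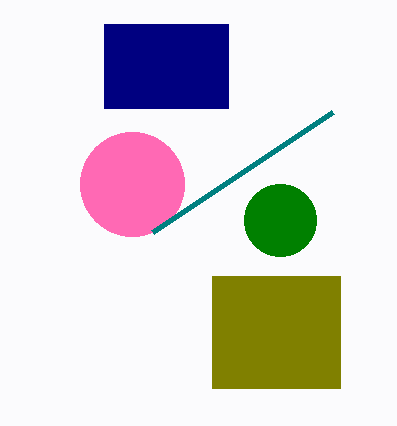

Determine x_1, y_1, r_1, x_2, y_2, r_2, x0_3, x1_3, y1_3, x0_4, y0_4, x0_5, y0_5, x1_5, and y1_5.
x_1 = 132, y_1 = 184, r_1 = 52, x_2 = 280, y_2 = 220, r_2 = 36, x0_3 = 212, x1_3 = 340, y1_3 = 388, x0_4 = 332, y0_4 = 112, x0_5 = 104, y0_5 = 24, x1_5 = 228, y1_5 = 108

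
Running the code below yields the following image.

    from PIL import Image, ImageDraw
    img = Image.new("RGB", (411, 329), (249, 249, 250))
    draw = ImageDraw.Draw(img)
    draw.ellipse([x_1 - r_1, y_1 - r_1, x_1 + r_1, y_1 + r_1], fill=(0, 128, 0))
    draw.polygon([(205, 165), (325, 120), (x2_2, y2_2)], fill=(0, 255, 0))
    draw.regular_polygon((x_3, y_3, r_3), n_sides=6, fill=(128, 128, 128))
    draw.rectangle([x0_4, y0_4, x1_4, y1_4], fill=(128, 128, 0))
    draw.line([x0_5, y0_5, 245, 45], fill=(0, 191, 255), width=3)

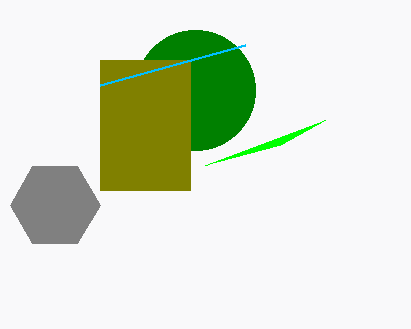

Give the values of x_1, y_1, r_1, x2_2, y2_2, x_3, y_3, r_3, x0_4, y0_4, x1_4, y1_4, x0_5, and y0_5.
x_1 = 195, y_1 = 90, r_1 = 60, x2_2 = 280, y2_2 = 145, x_3 = 55, y_3 = 205, r_3 = 45, x0_4 = 100, y0_4 = 60, x1_4 = 190, y1_4 = 190, x0_5 = 100, y0_5 = 85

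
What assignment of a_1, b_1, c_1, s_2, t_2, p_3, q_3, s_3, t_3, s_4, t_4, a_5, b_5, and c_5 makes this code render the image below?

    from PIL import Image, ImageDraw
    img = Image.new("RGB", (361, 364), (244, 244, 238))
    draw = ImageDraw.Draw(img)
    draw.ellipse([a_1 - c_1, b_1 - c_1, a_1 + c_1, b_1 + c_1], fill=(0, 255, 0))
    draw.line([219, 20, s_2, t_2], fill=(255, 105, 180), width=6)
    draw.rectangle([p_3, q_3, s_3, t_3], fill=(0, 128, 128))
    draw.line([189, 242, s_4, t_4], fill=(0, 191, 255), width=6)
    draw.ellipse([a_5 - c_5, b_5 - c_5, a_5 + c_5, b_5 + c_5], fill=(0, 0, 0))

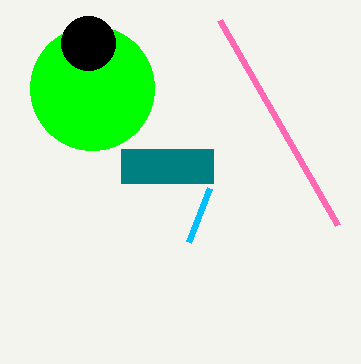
a_1 = 92, b_1 = 88, c_1 = 62, s_2 = 337, t_2 = 225, p_3 = 121, q_3 = 149, s_3 = 213, t_3 = 183, s_4 = 210, t_4 = 188, a_5 = 88, b_5 = 43, c_5 = 27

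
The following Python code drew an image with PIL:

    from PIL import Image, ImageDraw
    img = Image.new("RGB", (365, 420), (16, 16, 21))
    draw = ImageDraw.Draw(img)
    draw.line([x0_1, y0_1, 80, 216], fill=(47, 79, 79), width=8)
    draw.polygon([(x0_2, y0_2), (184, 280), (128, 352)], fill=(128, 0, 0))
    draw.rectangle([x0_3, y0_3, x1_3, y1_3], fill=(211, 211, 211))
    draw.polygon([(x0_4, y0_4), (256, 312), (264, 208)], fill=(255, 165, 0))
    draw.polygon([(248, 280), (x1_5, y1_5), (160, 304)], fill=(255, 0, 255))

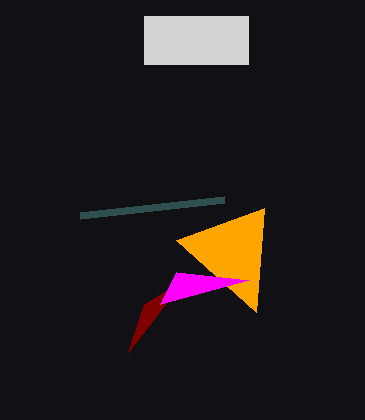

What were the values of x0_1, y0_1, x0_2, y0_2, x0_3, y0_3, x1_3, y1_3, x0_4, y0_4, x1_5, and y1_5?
x0_1 = 224, y0_1 = 200, x0_2 = 144, y0_2 = 304, x0_3 = 144, y0_3 = 16, x1_3 = 248, y1_3 = 64, x0_4 = 176, y0_4 = 240, x1_5 = 176, y1_5 = 272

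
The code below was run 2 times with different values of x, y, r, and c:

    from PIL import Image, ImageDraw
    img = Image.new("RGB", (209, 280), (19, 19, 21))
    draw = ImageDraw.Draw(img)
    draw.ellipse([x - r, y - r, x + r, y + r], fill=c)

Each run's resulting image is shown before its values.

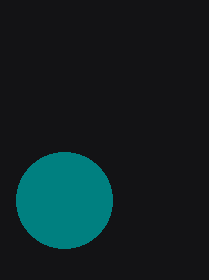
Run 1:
x = 64, y = 200, r = 48, c = 'teal'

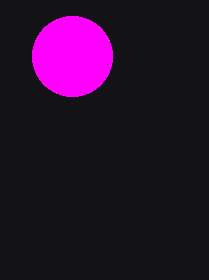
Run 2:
x = 72
y = 56
r = 40
c = 'magenta'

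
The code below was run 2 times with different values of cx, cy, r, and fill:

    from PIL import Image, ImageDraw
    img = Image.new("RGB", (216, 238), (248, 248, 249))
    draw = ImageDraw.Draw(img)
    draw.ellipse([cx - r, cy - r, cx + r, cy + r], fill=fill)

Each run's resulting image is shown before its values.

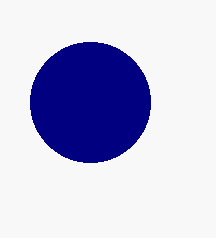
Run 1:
cx = 90; cy = 102; r = 60; fill = 'navy'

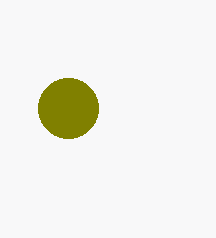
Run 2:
cx = 68, cy = 108, r = 30, fill = 'olive'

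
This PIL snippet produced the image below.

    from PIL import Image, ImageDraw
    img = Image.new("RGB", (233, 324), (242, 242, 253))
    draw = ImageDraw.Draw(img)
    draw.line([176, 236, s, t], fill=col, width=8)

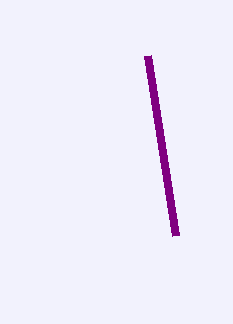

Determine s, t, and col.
s = 148
t = 56
col = 'purple'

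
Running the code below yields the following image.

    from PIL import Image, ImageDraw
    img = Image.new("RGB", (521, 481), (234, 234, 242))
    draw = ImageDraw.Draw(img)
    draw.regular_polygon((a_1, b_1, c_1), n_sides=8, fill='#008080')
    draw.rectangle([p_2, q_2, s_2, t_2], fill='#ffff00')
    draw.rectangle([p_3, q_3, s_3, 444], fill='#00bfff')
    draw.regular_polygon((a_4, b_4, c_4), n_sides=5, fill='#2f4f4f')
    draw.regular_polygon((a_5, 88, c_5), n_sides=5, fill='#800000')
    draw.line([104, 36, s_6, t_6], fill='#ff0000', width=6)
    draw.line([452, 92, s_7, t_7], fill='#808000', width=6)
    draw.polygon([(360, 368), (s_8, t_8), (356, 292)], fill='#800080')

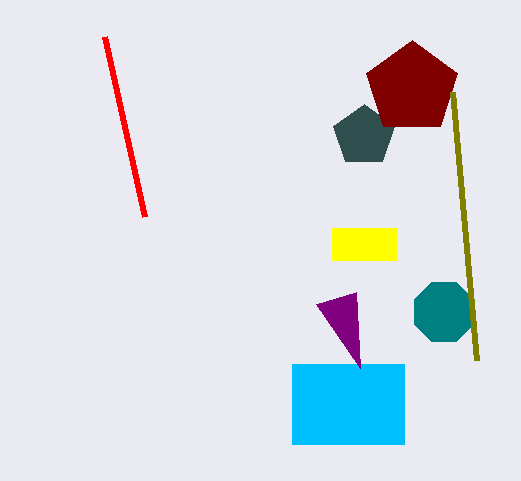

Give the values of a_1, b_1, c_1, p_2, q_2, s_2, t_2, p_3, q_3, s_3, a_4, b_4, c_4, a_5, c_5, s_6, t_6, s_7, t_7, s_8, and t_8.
a_1 = 444
b_1 = 312
c_1 = 32
p_2 = 332
q_2 = 228
s_2 = 396
t_2 = 260
p_3 = 292
q_3 = 364
s_3 = 404
a_4 = 364
b_4 = 136
c_4 = 32
a_5 = 412
c_5 = 48
s_6 = 144
t_6 = 216
s_7 = 476
t_7 = 360
s_8 = 316
t_8 = 304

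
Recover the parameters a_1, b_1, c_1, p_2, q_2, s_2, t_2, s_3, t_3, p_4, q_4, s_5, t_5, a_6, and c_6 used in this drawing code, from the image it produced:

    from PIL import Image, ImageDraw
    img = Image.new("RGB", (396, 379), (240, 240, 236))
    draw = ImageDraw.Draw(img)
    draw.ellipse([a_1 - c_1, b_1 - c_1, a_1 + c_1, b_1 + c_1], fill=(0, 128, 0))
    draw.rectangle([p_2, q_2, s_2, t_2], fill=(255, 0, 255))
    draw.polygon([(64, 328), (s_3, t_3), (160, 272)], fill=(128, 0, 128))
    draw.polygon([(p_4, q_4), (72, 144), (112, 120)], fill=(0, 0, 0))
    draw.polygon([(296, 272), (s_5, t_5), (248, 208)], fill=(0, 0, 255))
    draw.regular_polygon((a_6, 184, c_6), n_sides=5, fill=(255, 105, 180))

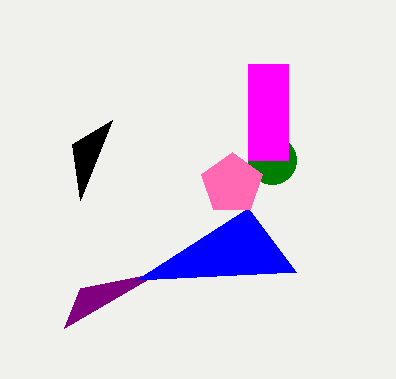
a_1 = 272, b_1 = 160, c_1 = 24, p_2 = 248, q_2 = 64, s_2 = 288, t_2 = 160, s_3 = 80, t_3 = 288, p_4 = 80, q_4 = 200, s_5 = 136, t_5 = 280, a_6 = 232, c_6 = 32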